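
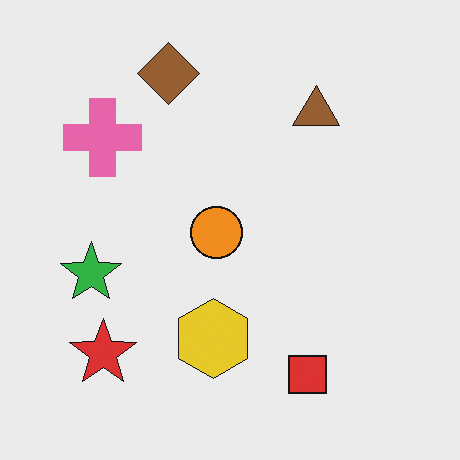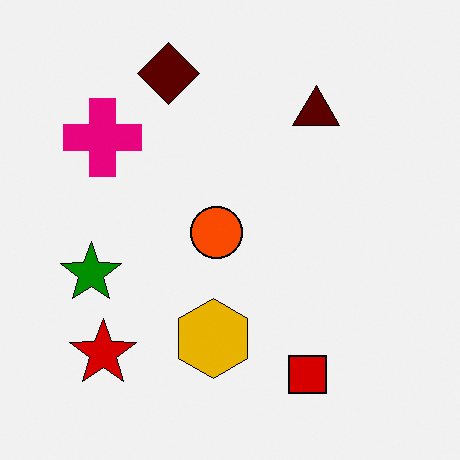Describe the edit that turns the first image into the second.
The image was given much higher contrast.

Tones are pushed away from mid-grey across the whole image — a global contrast change.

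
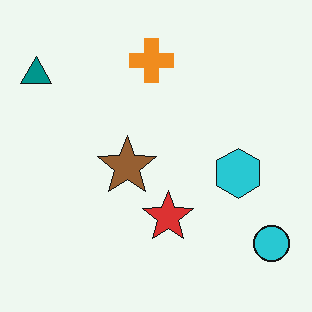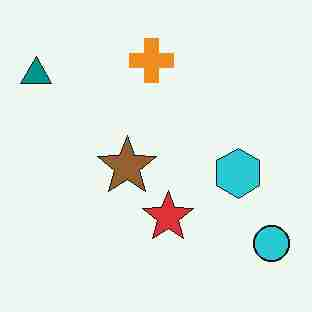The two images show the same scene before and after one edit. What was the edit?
The second image is the first degraded with heavy JPEG compression.

Blocky 8×8 compression artifacts appear around shape edges and the flat background shows ringing — characteristic JPEG degradation.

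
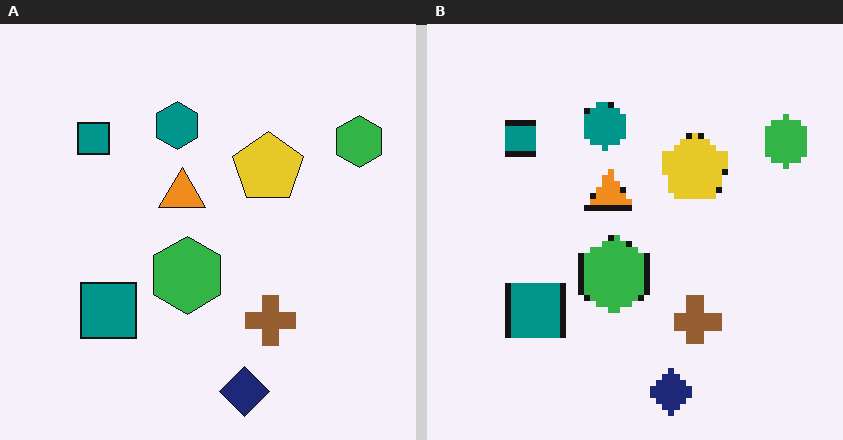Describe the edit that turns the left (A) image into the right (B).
It was pixelated into visible square blocks.

Shapes are reduced to large square blocks; fine edges and outlines are lost — a downscale-then-upscale (mosaic) effect.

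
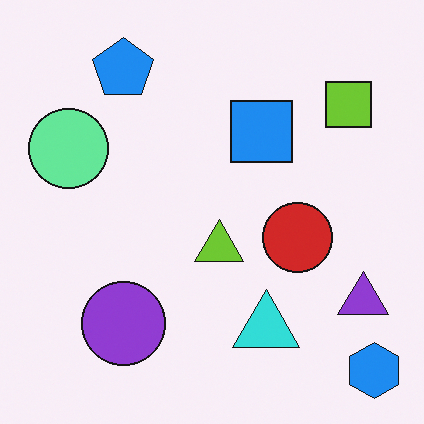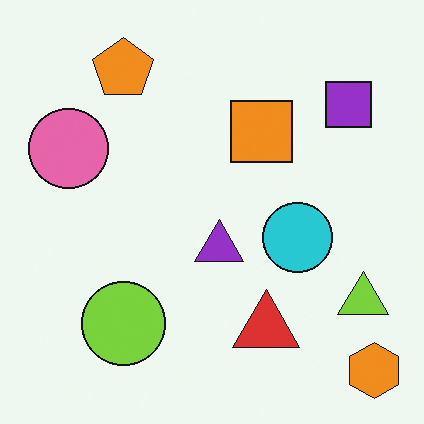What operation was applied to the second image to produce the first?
The image was hue-shifted by a large amount.

Every shape's color has rotated by the same amount around the hue wheel — a uniform hue shift.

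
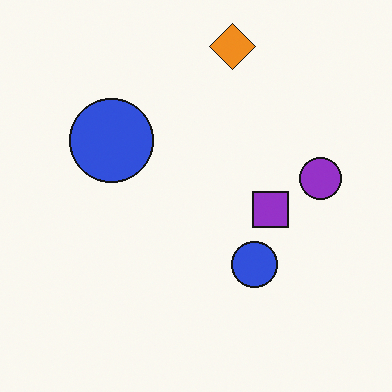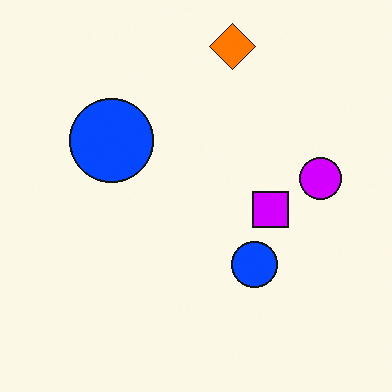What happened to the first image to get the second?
It was made much more vivid (saturation change).

All colors are more vivid — a global saturation change.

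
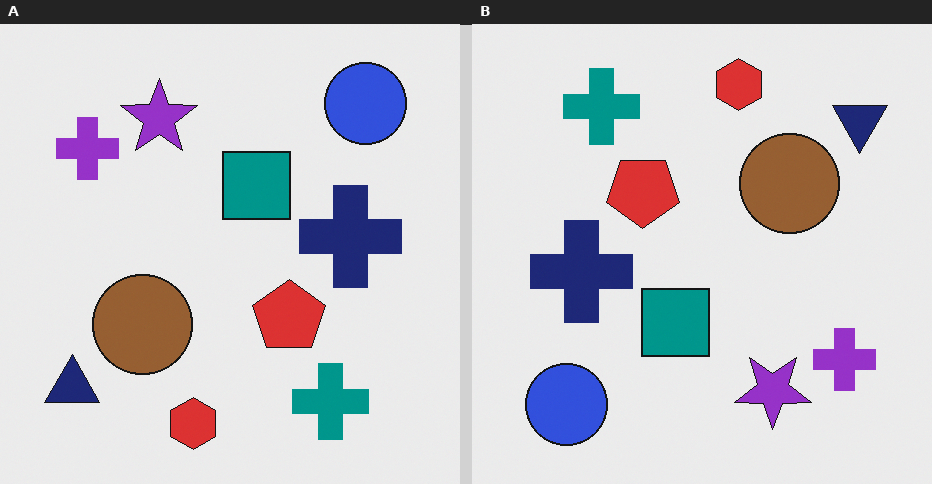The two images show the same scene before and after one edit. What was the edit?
The transformation is: rotated 180°.

The navy triangle sits in the bottom-left of the left (A) image and the top-right of the right (B) — consistent with a whole-image 180° rotation.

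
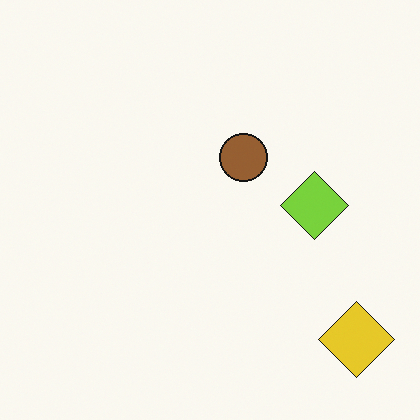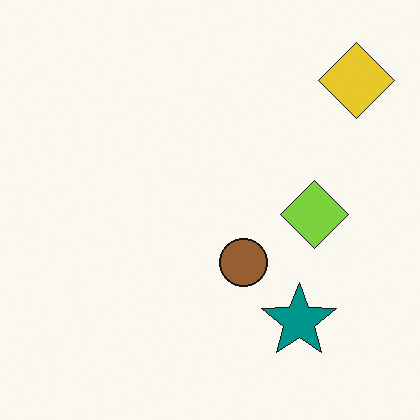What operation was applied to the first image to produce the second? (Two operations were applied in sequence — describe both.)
The transformation is: flipped vertically (top ↔ bottom), then overlaid with an additional teal star.

The yellow diamond is in the bottom-right of the first image and the top-right of the second — shapes on opposite sides of the horizontal midline have swapped in a mirror flip. A teal star appears in the second image that is absent from the first.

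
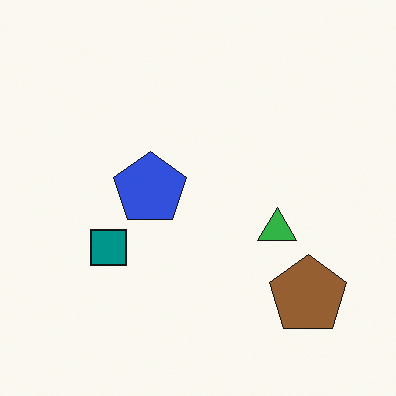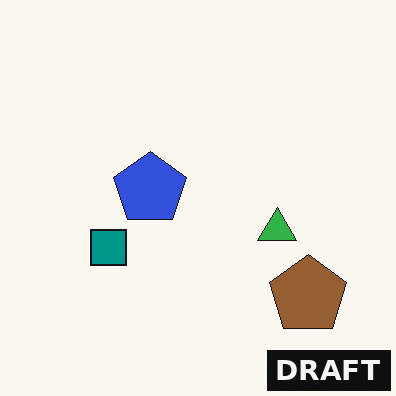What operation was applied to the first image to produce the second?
The second image is the first watermarked with the text "DRAFT" in the lower-right corner.

A dark label reading "DRAFT" appears in the lower-right corner.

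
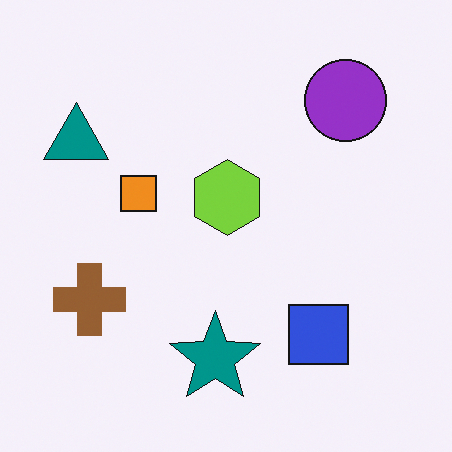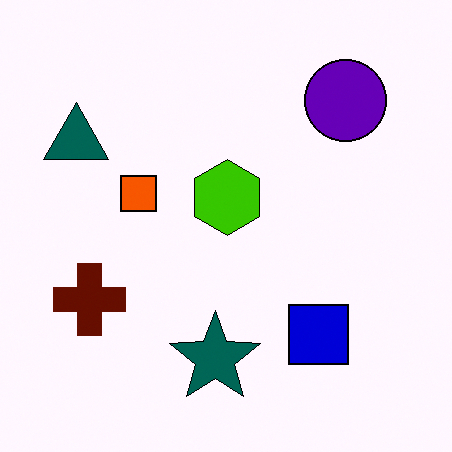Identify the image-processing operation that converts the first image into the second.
The second image is the first boosted in contrast.

Tones are pushed away from mid-grey across the whole image — a global contrast change.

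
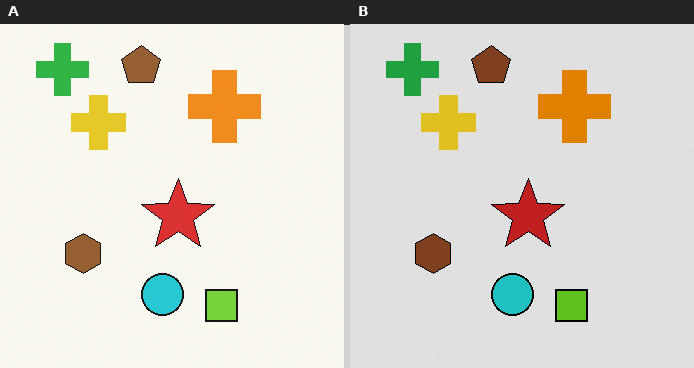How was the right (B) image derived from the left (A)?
The image was moderately posterized.

Each flat color has snapped to a coarser quantized level — most visibly, the near-white background has dropped to a flat grey.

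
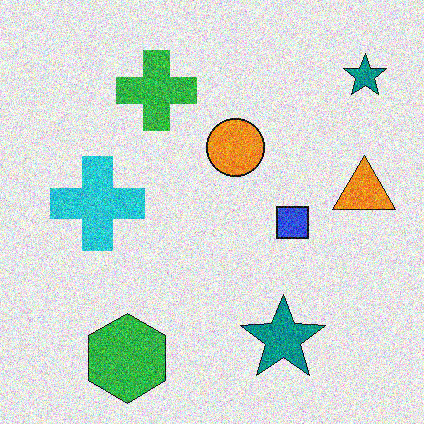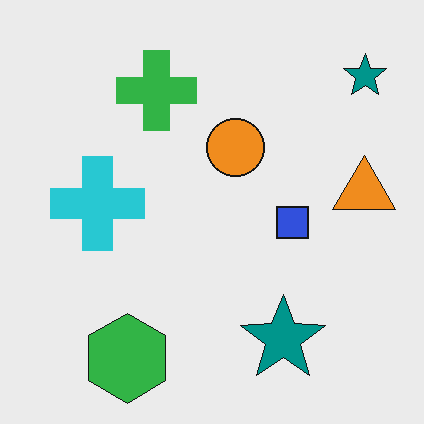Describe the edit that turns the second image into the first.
Degraded with a thick layer of grain.

Random speckle covers the whole image, including the flat background.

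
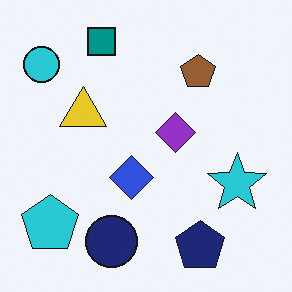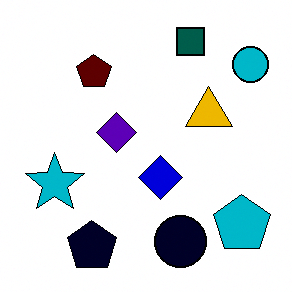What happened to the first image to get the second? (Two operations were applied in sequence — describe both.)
The image was flipped horizontally (left ↔ right), then given much higher contrast.

The cyan circle is in the top-left of the first image and the top-right of the second — shapes on opposite sides of the vertical midline have swapped in a mirror flip. Tones are pushed away from mid-grey across the whole image — a global contrast change.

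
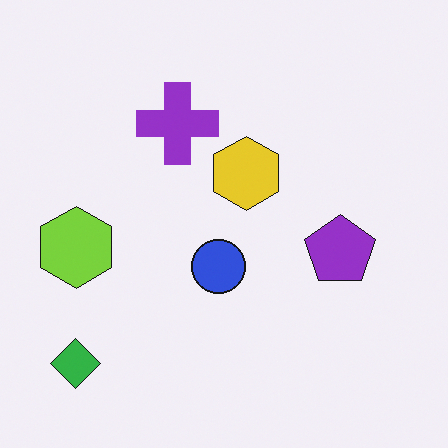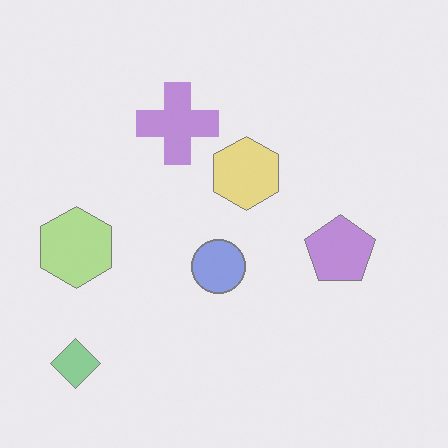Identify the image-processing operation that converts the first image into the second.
It was given much lower contrast.

Tones are pushed toward mid-grey across the whole image — a global contrast change.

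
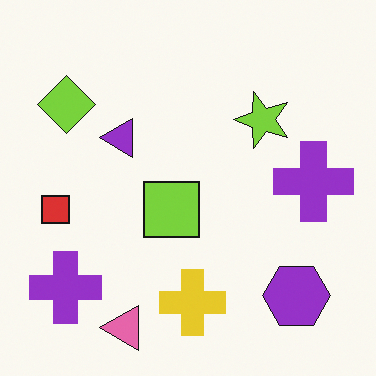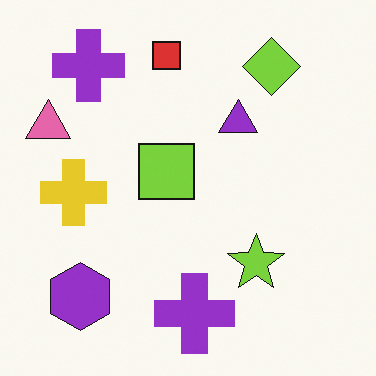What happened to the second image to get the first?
It was rotated 90° counter-clockwise.

The pink triangle sits in the top-left of the second image and the bottom-left of the first — consistent with a whole-image 90° counter-clockwise rotation.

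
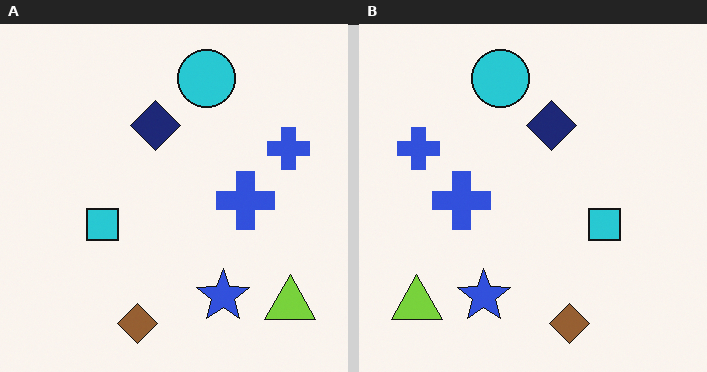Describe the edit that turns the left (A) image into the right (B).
It was flipped horizontally (left ↔ right).

The lime triangle is in the bottom-right of the left (A) image and the bottom-left of the right (B) — shapes on opposite sides of the vertical midline have swapped in a mirror flip.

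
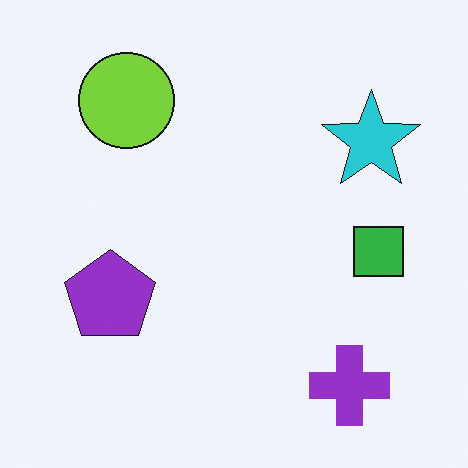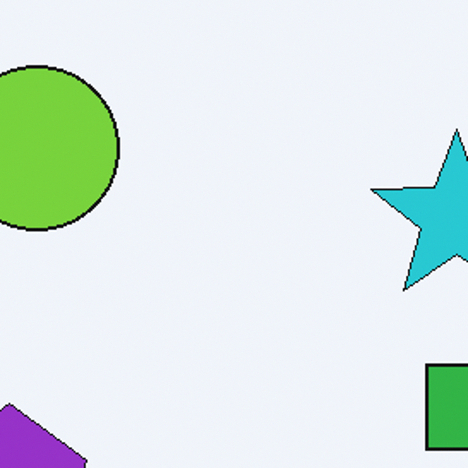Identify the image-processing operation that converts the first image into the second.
Cropped to a noticeably smaller region and rescaled.

The visible shapes are larger and the field of view is narrower; shapes near the original edges may be partly or wholly outside the frame — a crop-and-rescale.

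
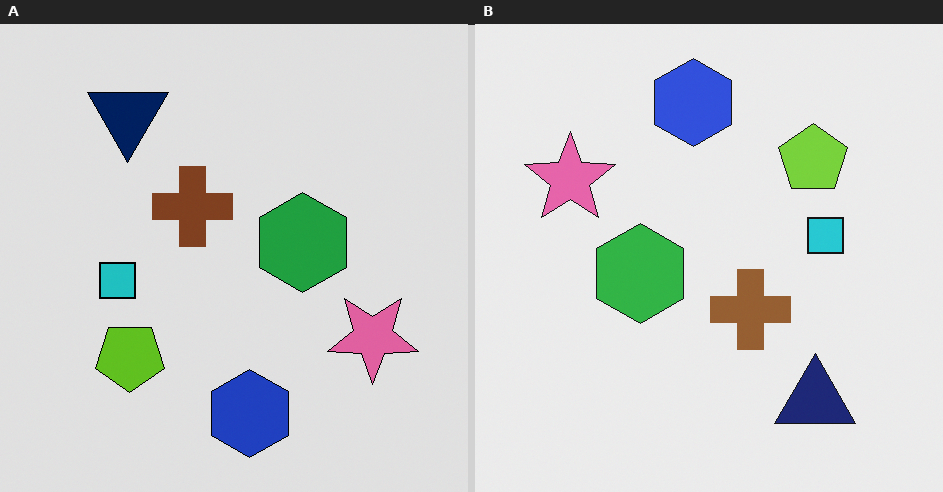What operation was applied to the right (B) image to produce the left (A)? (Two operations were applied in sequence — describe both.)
The image was rotated 180°, then posterized to a reduced palette.

The navy triangle sits in the bottom-right of the right (B) image and the top-left of the left (A) — consistent with a whole-image 180° rotation. Each flat color has snapped to a coarser quantized level — most visibly, the near-white background has dropped to a flat grey.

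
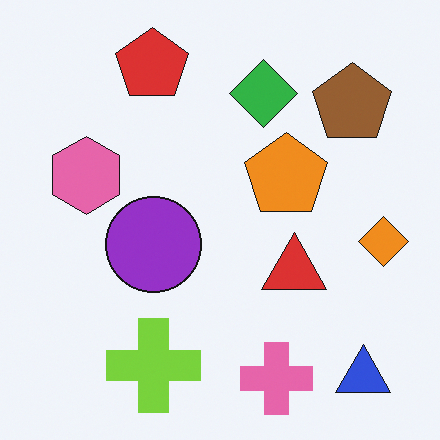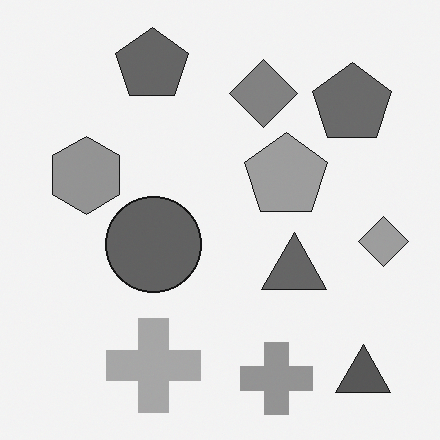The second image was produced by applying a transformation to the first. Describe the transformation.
This is the original image converted to grayscale.

All color is removed — every shape is now a shade of grey.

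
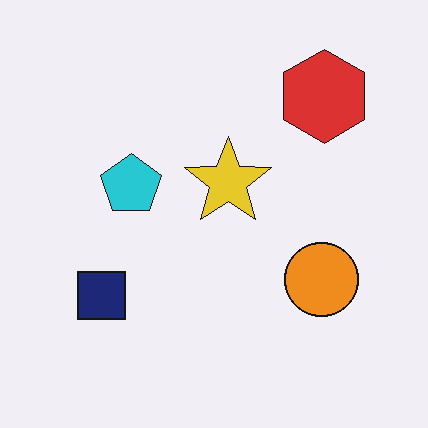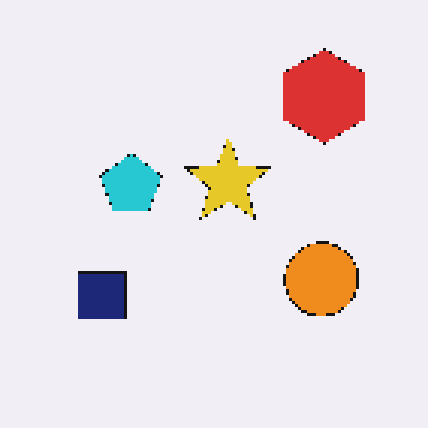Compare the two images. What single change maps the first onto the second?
It was lightly pixelated (a mild mosaic effect).

Shapes are reduced to large square blocks; fine edges and outlines are lost — a downscale-then-upscale (mosaic) effect.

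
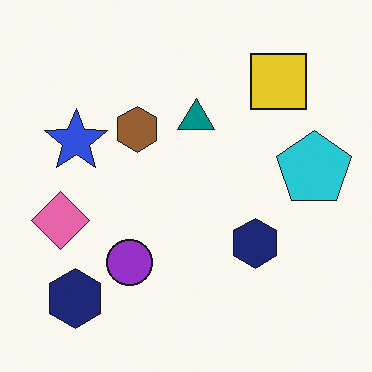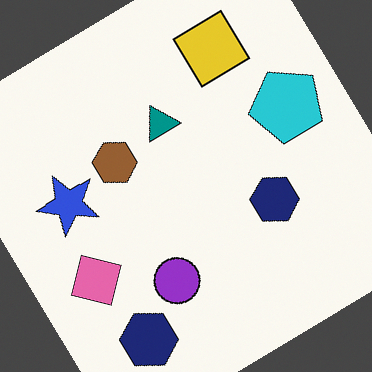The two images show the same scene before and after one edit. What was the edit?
Rotated counter-clockwise by a large amount — several tens of degrees.

Every shape is tilted by the same angle and the image corners show triangular fill wedges — a whole-image rotation by a non-right angle.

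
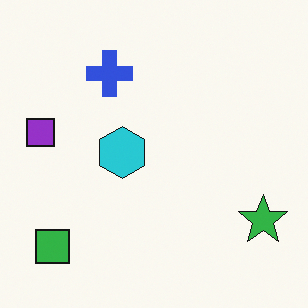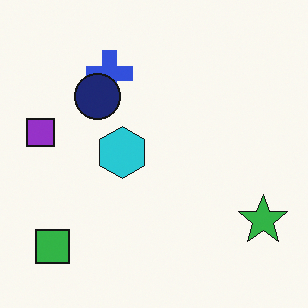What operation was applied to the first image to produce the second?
Overlaid with an additional navy circle.

A navy circle appears in the second image that is absent from the first.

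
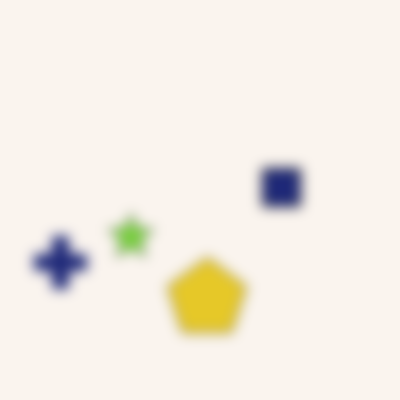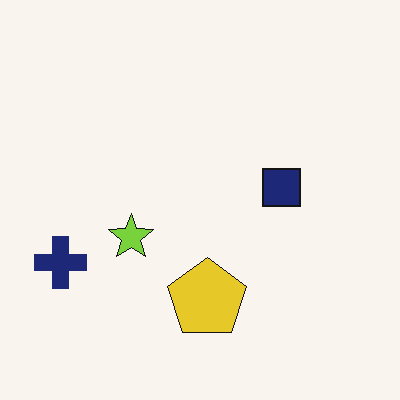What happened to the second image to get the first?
It was strongly gaussian-blurred.

Shape edges and outlines are uniformly softened across the whole image.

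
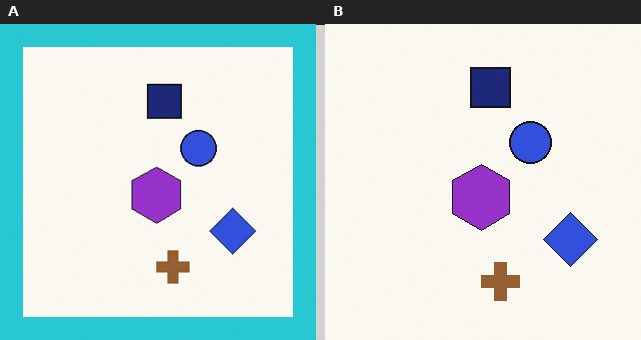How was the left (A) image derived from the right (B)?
The left (A) image is the right (B) framed with a cyan border.

A solid cyan frame runs around the edge of the left (A) image, with the content slightly shrunk inside it.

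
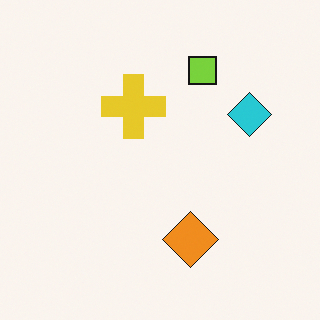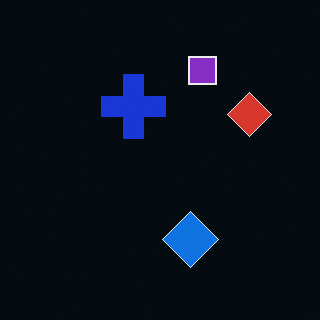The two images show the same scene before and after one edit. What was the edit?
The second image is the first color-inverted (negative).

The light background has become dark and every shape's color is its complement — a photographic negative.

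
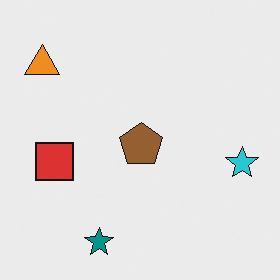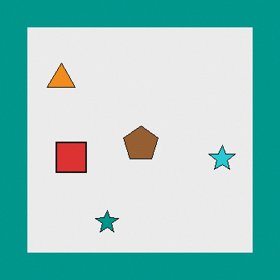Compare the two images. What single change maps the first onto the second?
The image was framed with a teal border.

A solid teal frame runs around the edge of the second image, with the content slightly shrunk inside it.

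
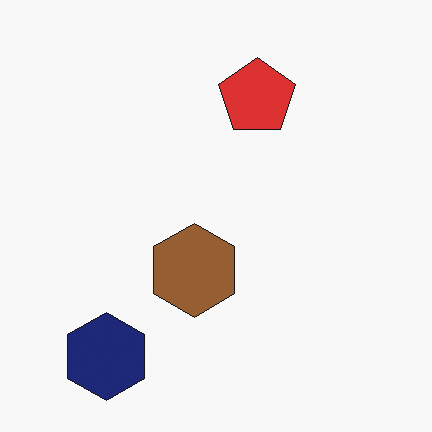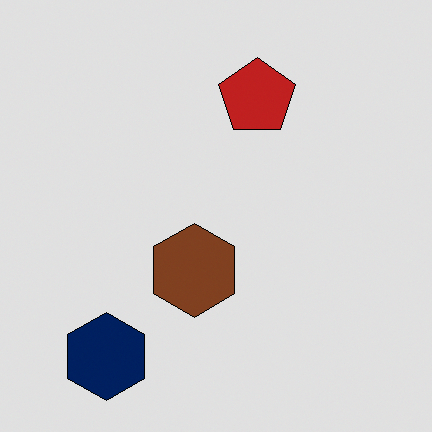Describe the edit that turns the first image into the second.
The image was moderately posterized.

Each flat color has snapped to a coarser quantized level — most visibly, the near-white background has dropped to a flat grey.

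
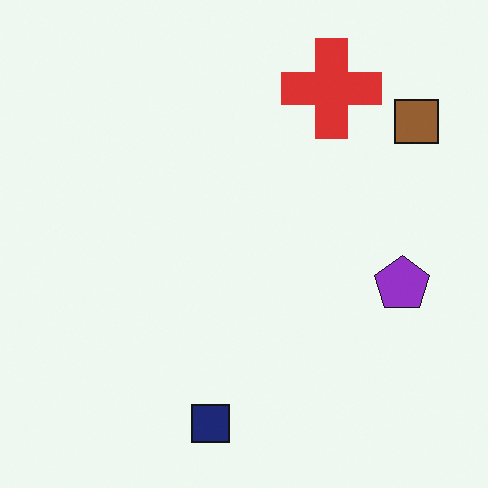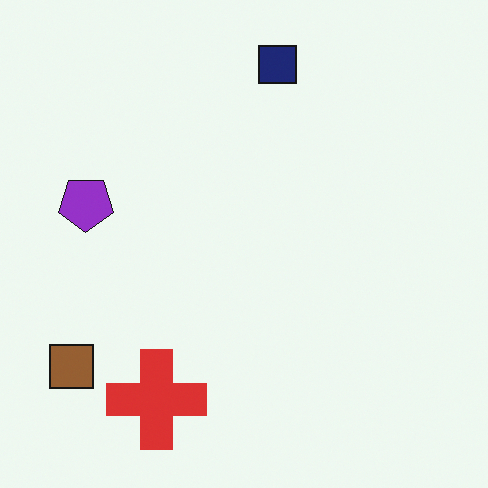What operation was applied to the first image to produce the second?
It was rotated 180°.

The brown square sits in the top-right of the first image and the bottom-left of the second — consistent with a whole-image 180° rotation.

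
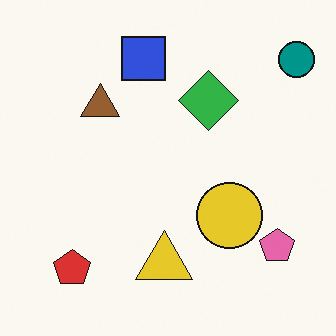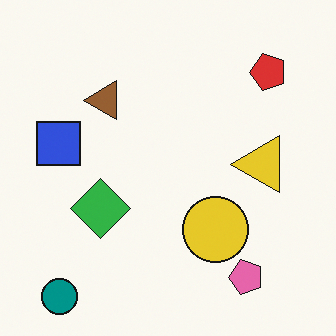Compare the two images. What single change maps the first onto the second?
It was transposed (reflected across the top-left ↔ bottom-right diagonal).

Shapes have swapped their row and column positions — what was in the top-right is now in the bottom-left — a diagonal reflection.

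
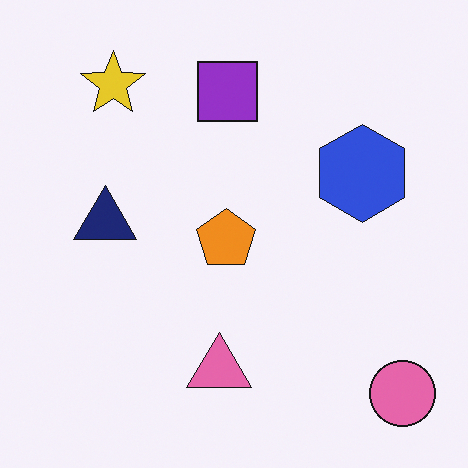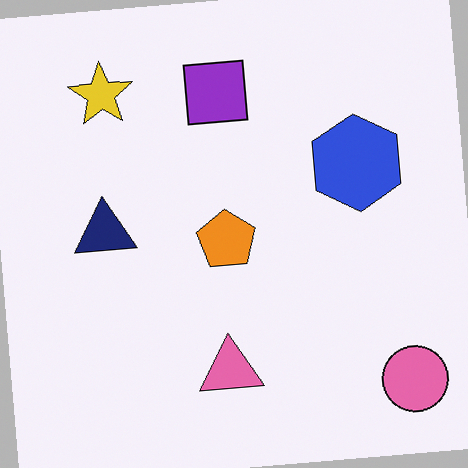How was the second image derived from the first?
Rotated counter-clockwise by a small amount.

Every shape is tilted by the same angle and the image corners show triangular fill wedges — a whole-image rotation by a non-right angle.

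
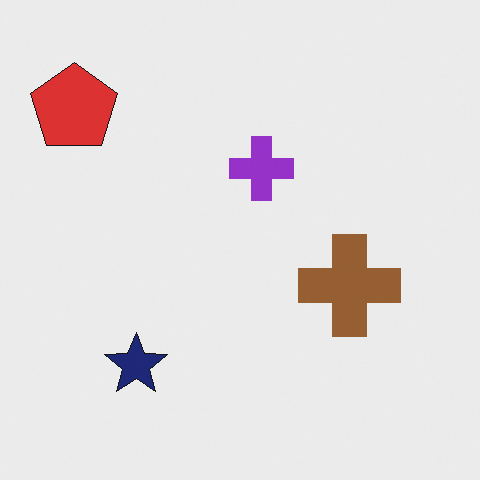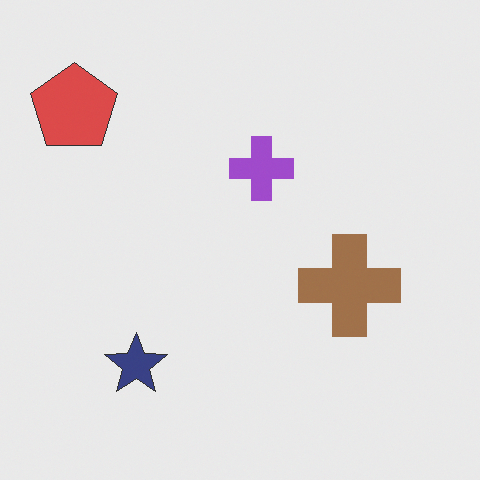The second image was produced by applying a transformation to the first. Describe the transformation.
The image was given slightly reduced contrast.

Tones are pushed toward mid-grey across the whole image — a global contrast change.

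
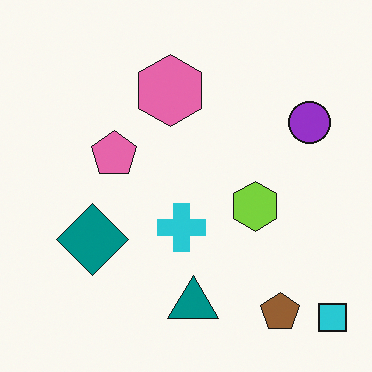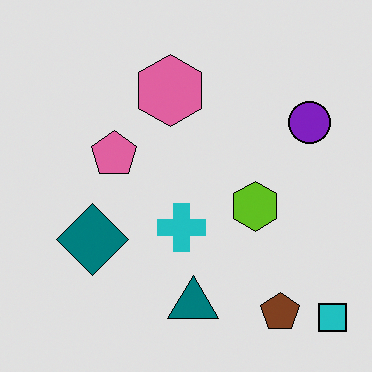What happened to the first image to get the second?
The second image is the first posterized to a reduced palette.

Each flat color has snapped to a coarser quantized level — most visibly, the near-white background has dropped to a flat grey.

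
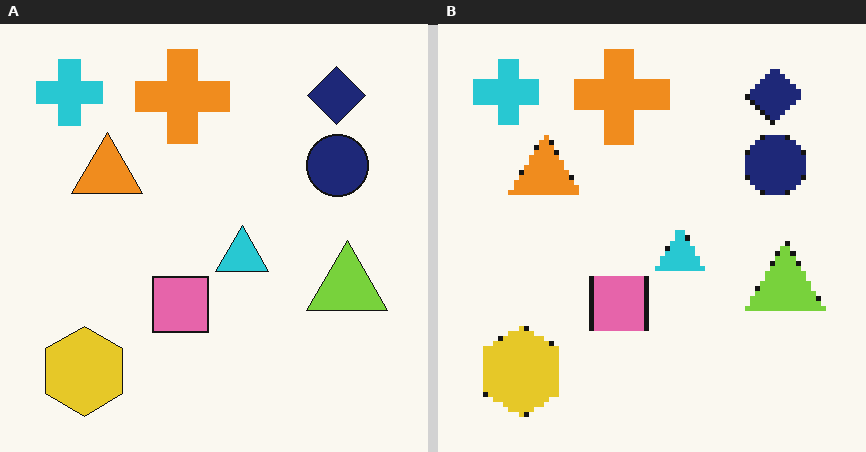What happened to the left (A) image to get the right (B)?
Lightly pixelated (a mild mosaic effect).

Shapes are reduced to large square blocks; fine edges and outlines are lost — a downscale-then-upscale (mosaic) effect.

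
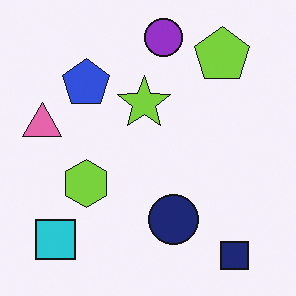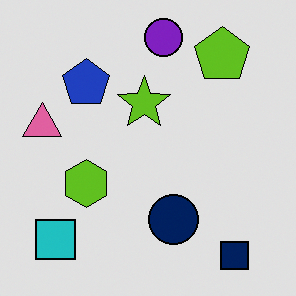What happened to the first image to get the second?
The transformation is: moderately posterized.

Each flat color has snapped to a coarser quantized level — most visibly, the near-white background has dropped to a flat grey.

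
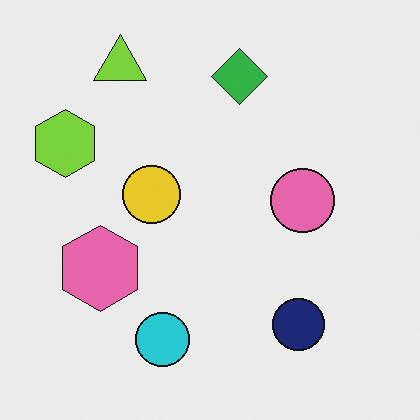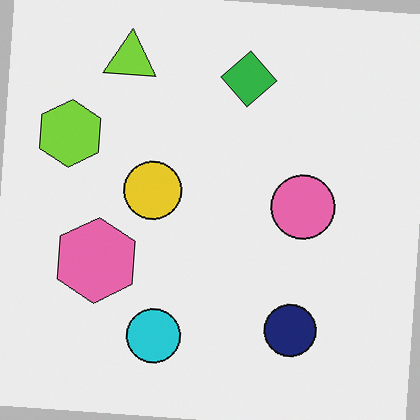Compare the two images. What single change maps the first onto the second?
The image was rotated clockwise by a slight angle.

Every shape is tilted by the same angle and the image corners show triangular fill wedges — a whole-image rotation by a non-right angle.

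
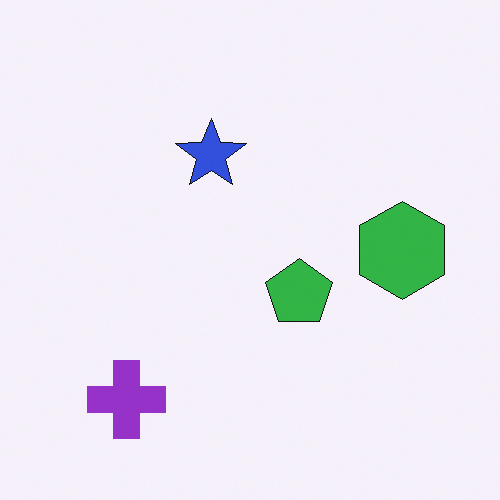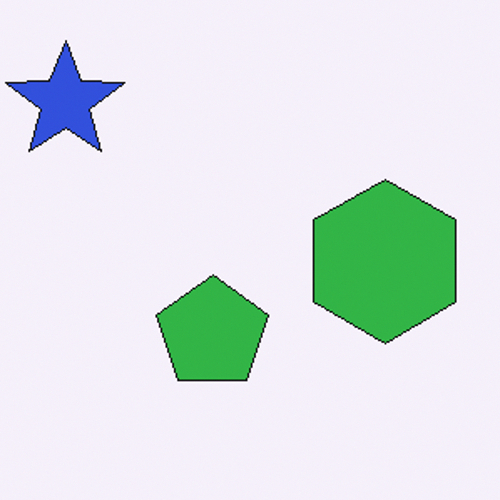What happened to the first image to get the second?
This is the original image cropped to a noticeably smaller region and rescaled.

The visible shapes are larger and the field of view is narrower; shapes near the original edges may be partly or wholly outside the frame — a crop-and-rescale.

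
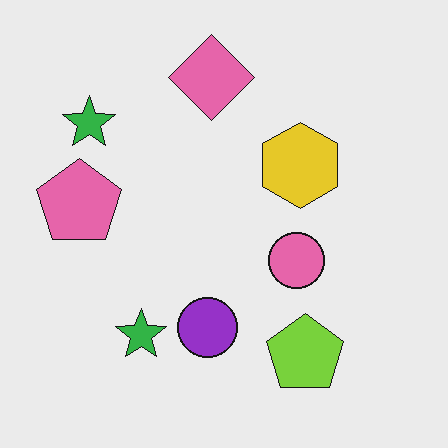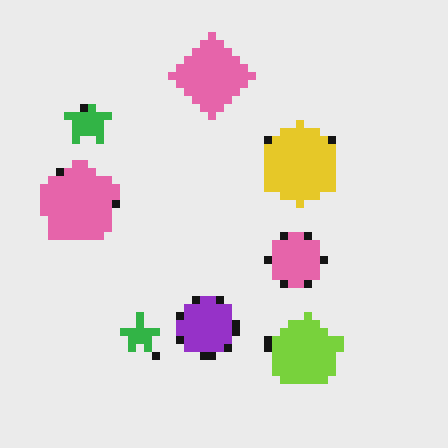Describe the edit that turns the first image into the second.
This is the original image pixelated into visible square blocks.

Shapes are reduced to large square blocks; fine edges and outlines are lost — a downscale-then-upscale (mosaic) effect.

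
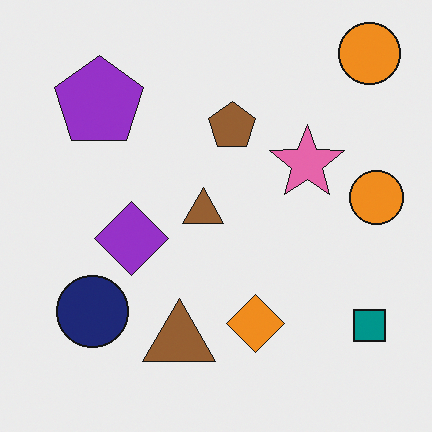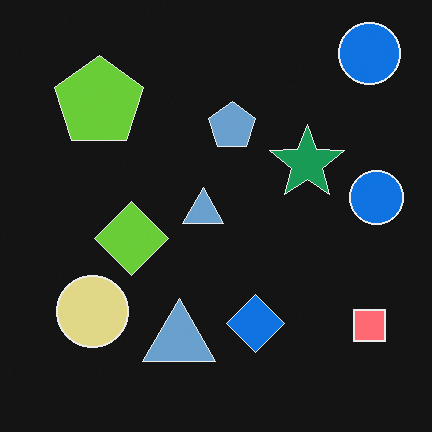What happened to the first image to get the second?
The transformation is: color-inverted (negative).

The light background has become dark and every shape's color is its complement — a photographic negative.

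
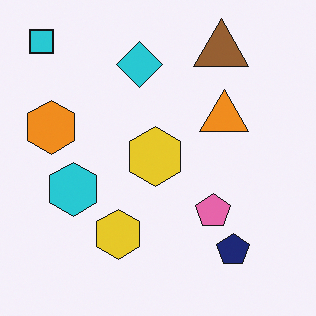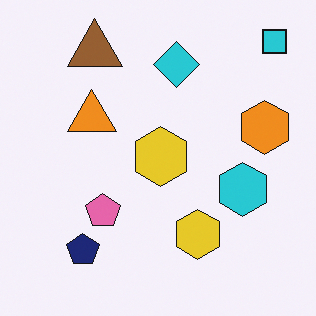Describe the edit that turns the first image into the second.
The image was flipped horizontally (left ↔ right).

The cyan square is in the top-left of the first image and the top-right of the second — shapes on opposite sides of the vertical midline have swapped in a mirror flip.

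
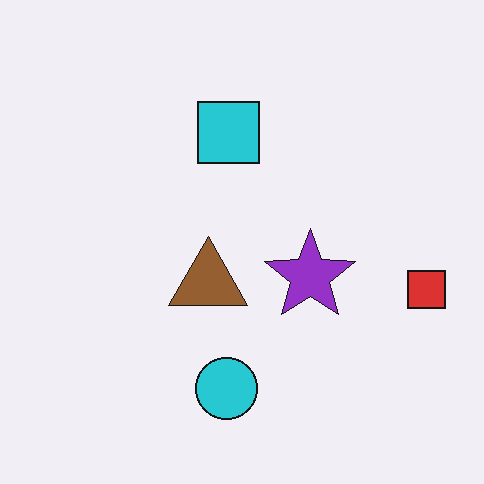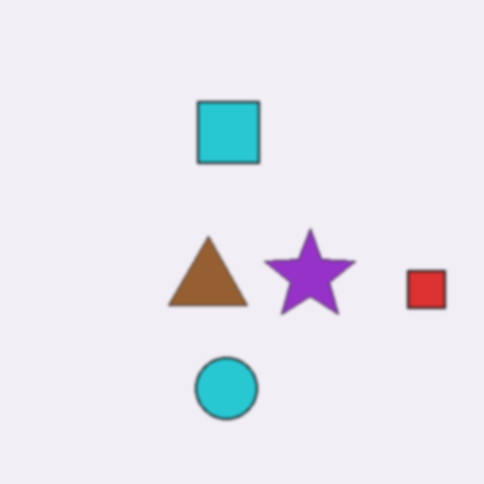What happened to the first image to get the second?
Slightly softened.

Shape edges and outlines are uniformly softened across the whole image.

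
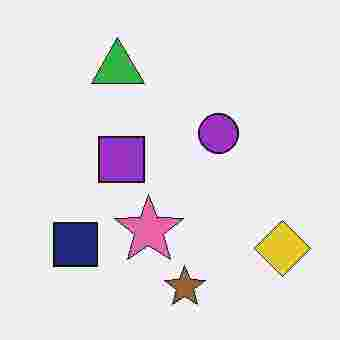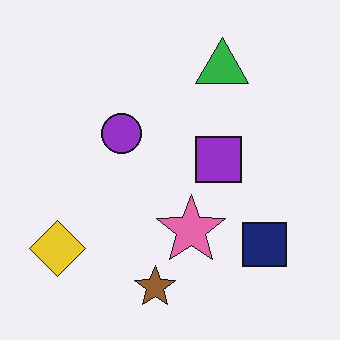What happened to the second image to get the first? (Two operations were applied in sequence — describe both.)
It was flipped horizontally (left ↔ right), then degraded with heavy JPEG compression.

The yellow diamond is in the bottom-left of the second image and the bottom-right of the first — shapes on opposite sides of the vertical midline have swapped in a mirror flip. Blocky 8×8 compression artifacts appear around shape edges and the flat background shows ringing — characteristic JPEG degradation.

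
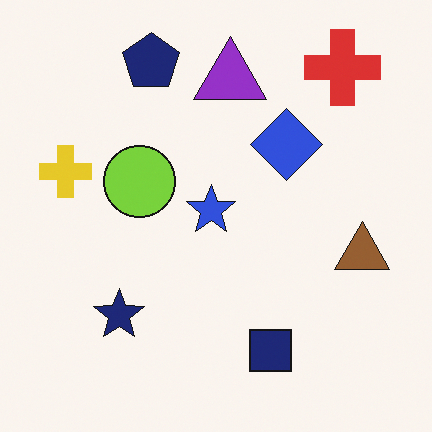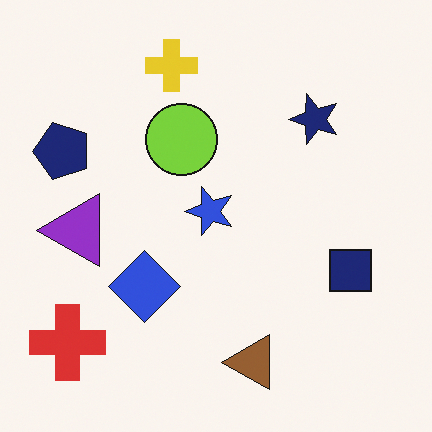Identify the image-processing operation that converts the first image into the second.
The transformation is: transposed (reflected across the top-left ↔ bottom-right diagonal).

Shapes have swapped their row and column positions — what was in the top-right is now in the bottom-left — a diagonal reflection.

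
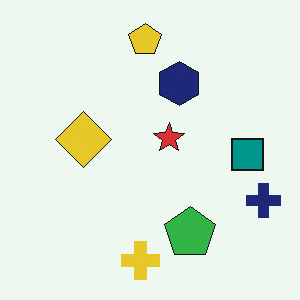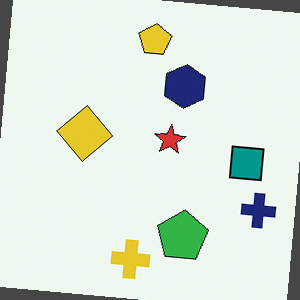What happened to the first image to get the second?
The image was rotated clockwise by a small amount.

Every shape is tilted by the same angle and the image corners show triangular fill wedges — a whole-image rotation by a non-right angle.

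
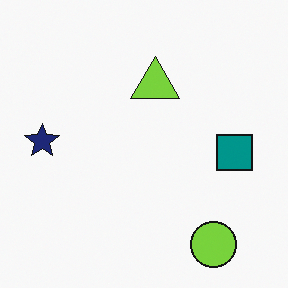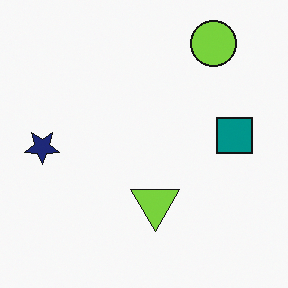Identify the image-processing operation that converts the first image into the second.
Flipped vertically (top ↔ bottom).

The lime circle is in the bottom-right of the first image and the top-right of the second — shapes on opposite sides of the horizontal midline have swapped in a mirror flip.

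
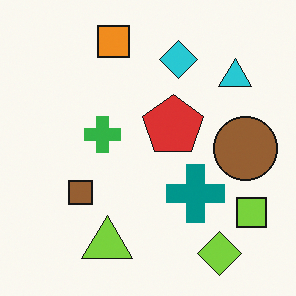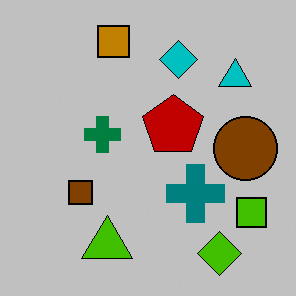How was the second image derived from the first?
The second image is the first heavily posterized to just a handful of flat colors.

Each flat color has snapped to a coarser quantized level — most visibly, the near-white background has dropped to a flat grey.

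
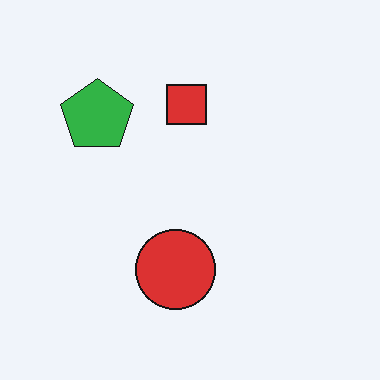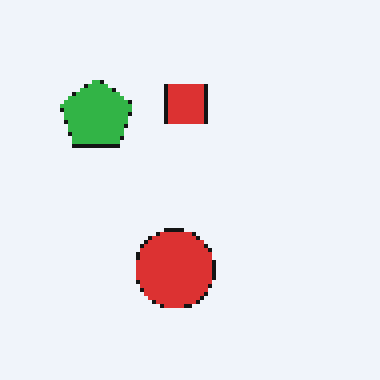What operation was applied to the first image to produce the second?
This is the original image lightly pixelated (a mild mosaic effect).

Shapes are reduced to large square blocks; fine edges and outlines are lost — a downscale-then-upscale (mosaic) effect.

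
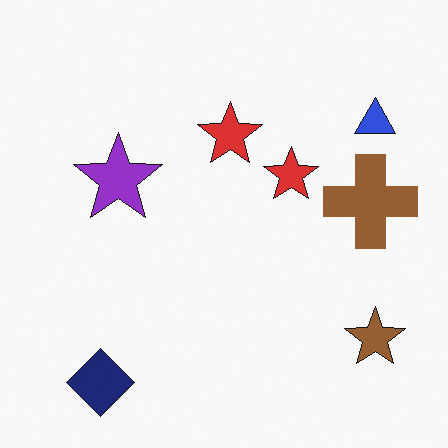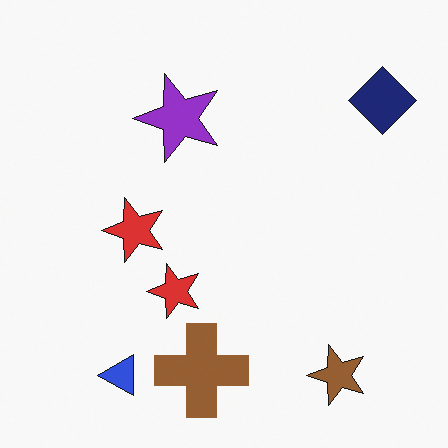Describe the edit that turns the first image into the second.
This is the original image transposed (reflected across the top-left ↔ bottom-right diagonal).

Shapes have swapped their row and column positions — what was in the top-right is now in the bottom-left — a diagonal reflection.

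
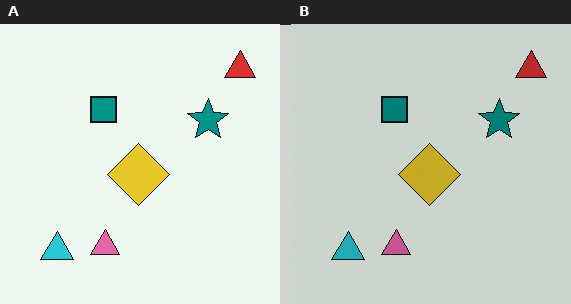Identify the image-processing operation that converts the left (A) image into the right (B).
The image was darkened a little.

Every pixel — background and shapes alike — is uniformly darkened.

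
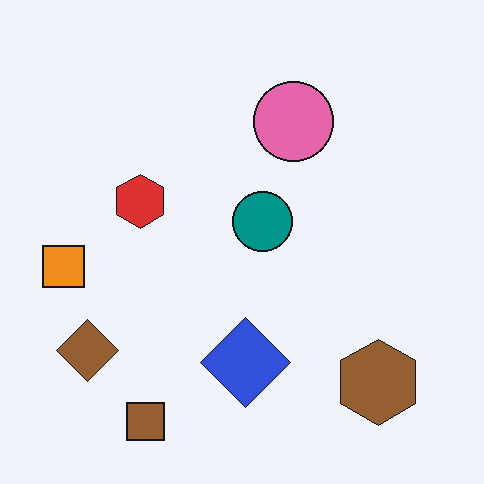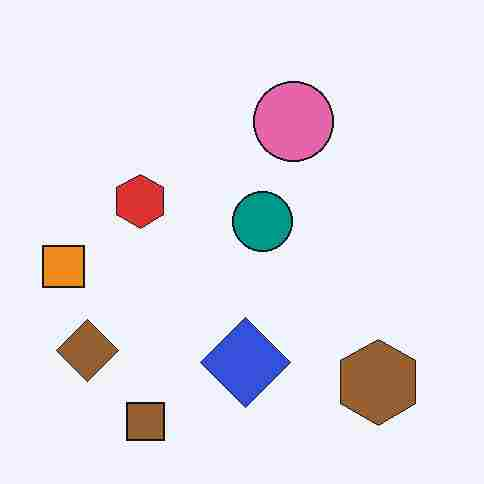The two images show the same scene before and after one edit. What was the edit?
The second image is the first heavily JPEG-compressed with obvious blocking artifacts.

Blocky 8×8 compression artifacts appear around shape edges and the flat background shows ringing — characteristic JPEG degradation.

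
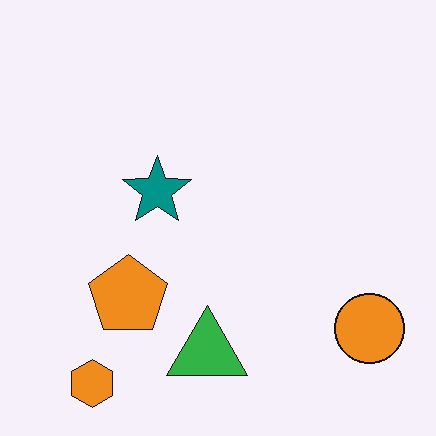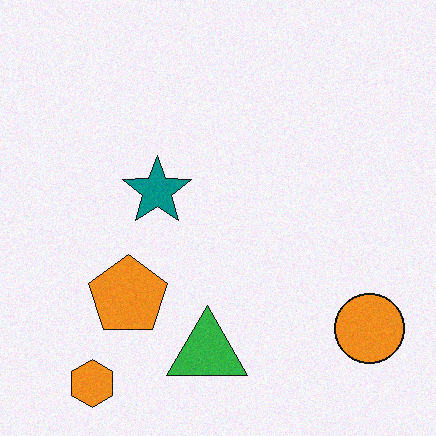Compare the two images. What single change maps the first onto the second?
Degraded with light additive noise.

Random speckle covers the whole image, including the flat background.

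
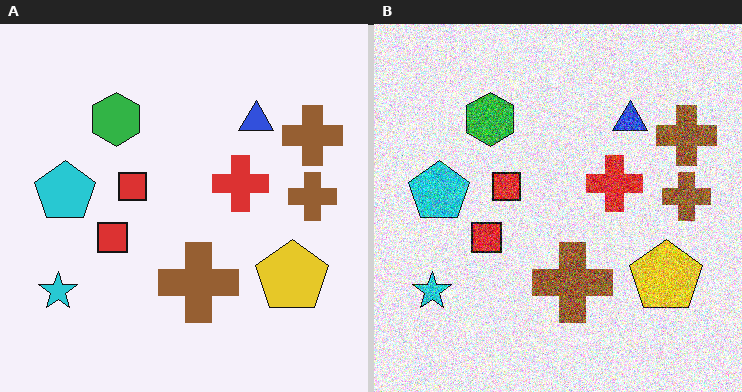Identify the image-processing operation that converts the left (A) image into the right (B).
The right (B) image is the left (A) degraded with heavy additive noise.

Random speckle covers the whole image, including the flat background.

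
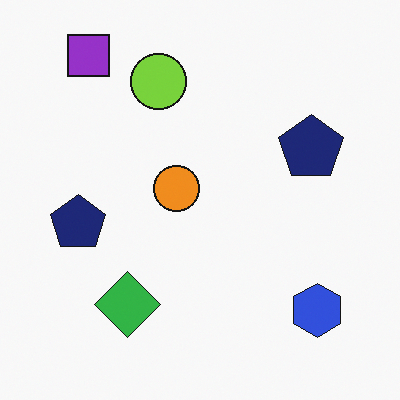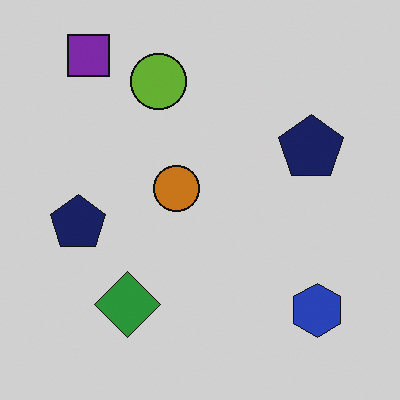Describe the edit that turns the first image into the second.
The transformation is: slightly darkened.

Every pixel — background and shapes alike — is uniformly darkened.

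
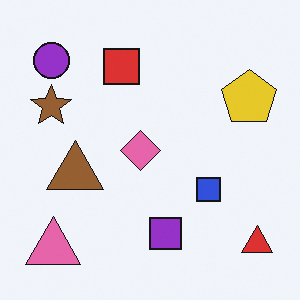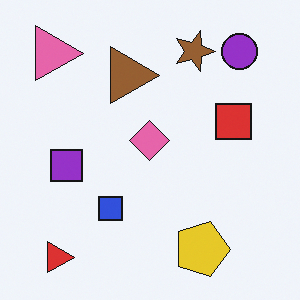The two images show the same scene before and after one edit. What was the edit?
This is the original image rotated 90° clockwise.

The red triangle sits in the bottom-right of the first image and the bottom-left of the second — consistent with a whole-image 90° clockwise rotation.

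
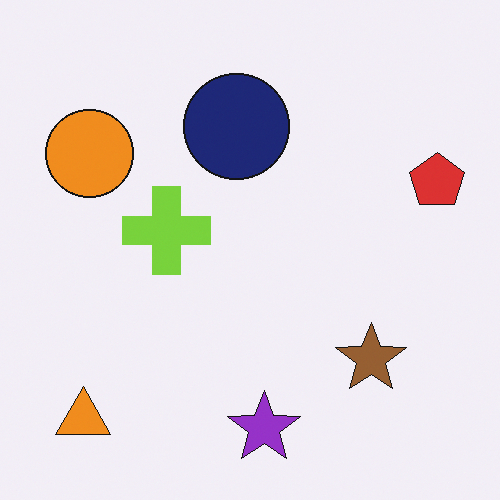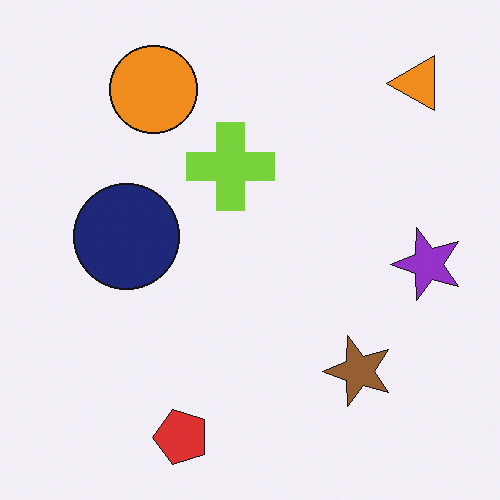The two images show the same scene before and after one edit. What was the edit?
This is the original image transposed (reflected across the top-left ↔ bottom-right diagonal).

Shapes have swapped their row and column positions — what was in the top-right is now in the bottom-left — a diagonal reflection.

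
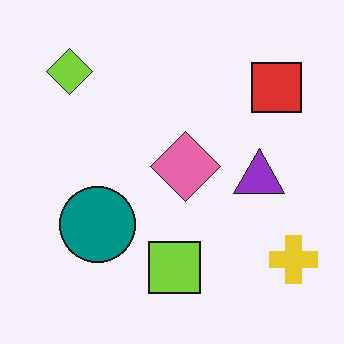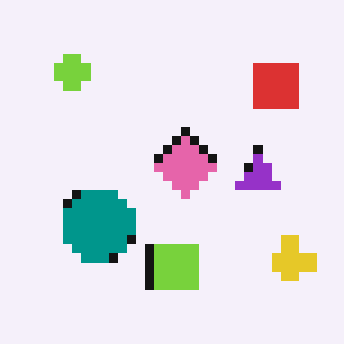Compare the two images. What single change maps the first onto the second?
The transformation is: heavily pixelated into large blocks.

Shapes are reduced to large square blocks; fine edges and outlines are lost — a downscale-then-upscale (mosaic) effect.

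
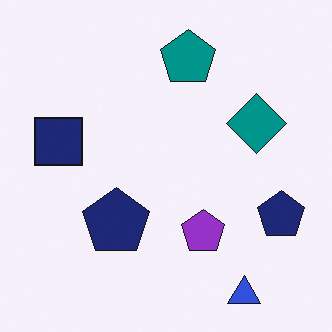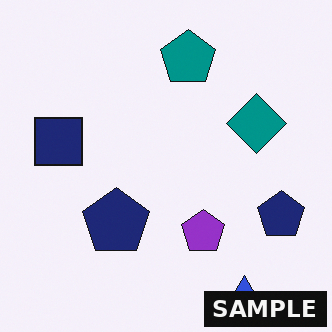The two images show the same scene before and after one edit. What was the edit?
The second image is the first watermarked with the text "SAMPLE" in the lower-right corner.

A dark label reading "SAMPLE" appears in the lower-right corner.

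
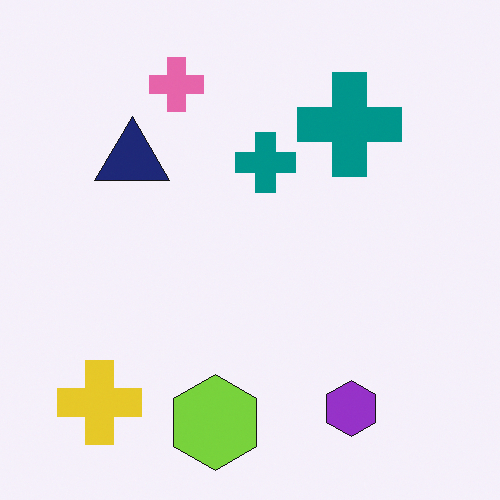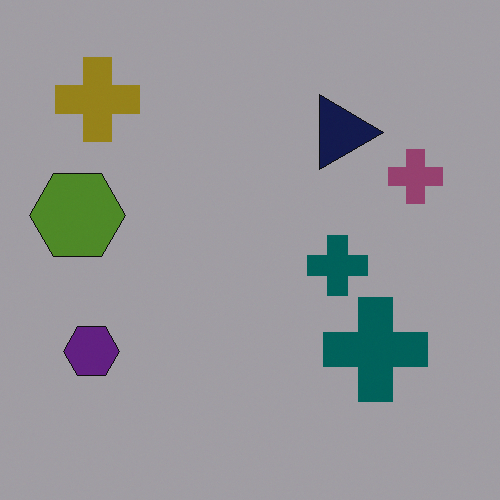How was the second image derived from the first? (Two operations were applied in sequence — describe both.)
The image was rotated 90° clockwise, then darkened a lot.

The yellow cross sits in the bottom-left of the first image and the top-left of the second — consistent with a whole-image 90° clockwise rotation. Every pixel — background and shapes alike — is uniformly darkened.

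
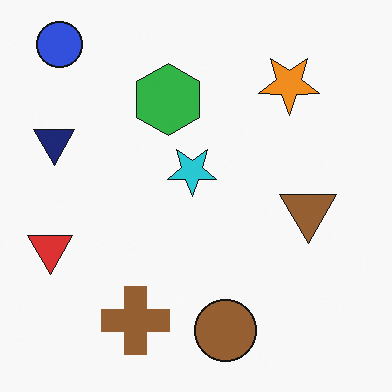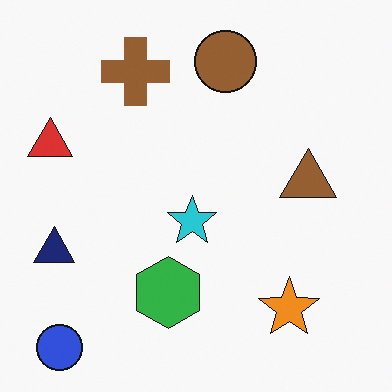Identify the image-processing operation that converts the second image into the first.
The image was flipped vertically (top ↔ bottom).

The blue circle is in the bottom-left of the second image and the top-left of the first — shapes on opposite sides of the horizontal midline have swapped in a mirror flip.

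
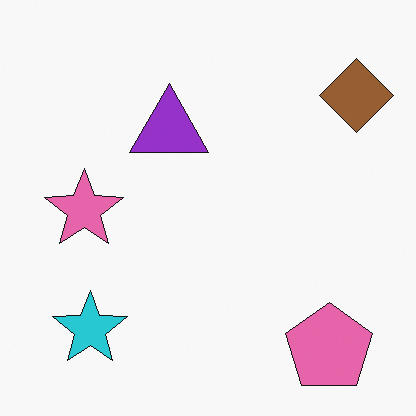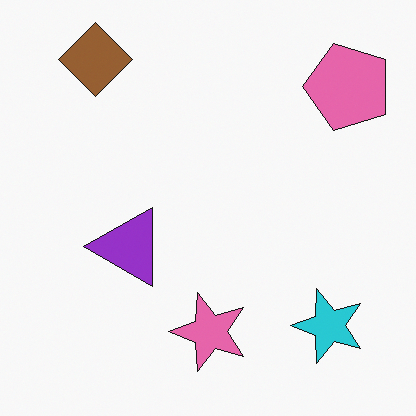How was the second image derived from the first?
The image was rotated 90° counter-clockwise.

The brown diamond sits in the top-right of the first image and the top-left of the second — consistent with a whole-image 90° counter-clockwise rotation.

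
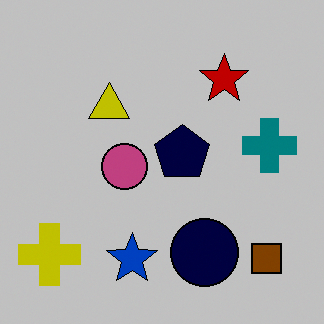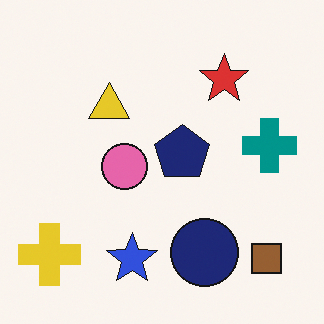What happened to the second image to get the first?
Heavily posterized to just a handful of flat colors.

Each flat color has snapped to a coarser quantized level — most visibly, the near-white background has dropped to a flat grey.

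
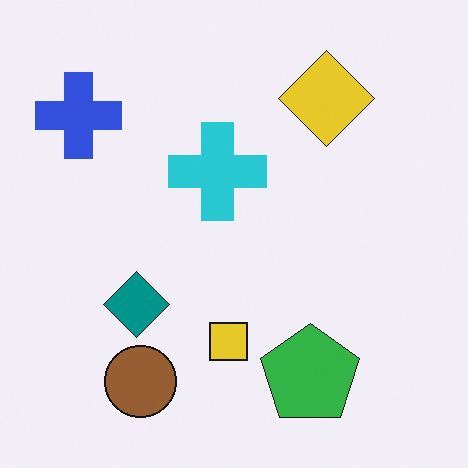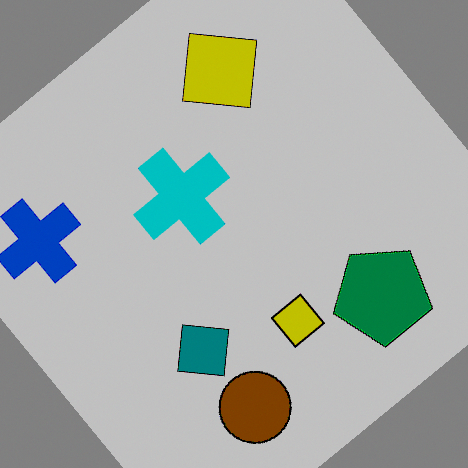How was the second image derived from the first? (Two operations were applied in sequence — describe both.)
The image was rotated counter-clockwise by a large amount — several tens of degrees, then heavily posterized to just a handful of flat colors.

Every shape is tilted by the same angle and the image corners show triangular fill wedges — a whole-image rotation by a non-right angle. Each flat color has snapped to a coarser quantized level — most visibly, the near-white background has dropped to a flat grey.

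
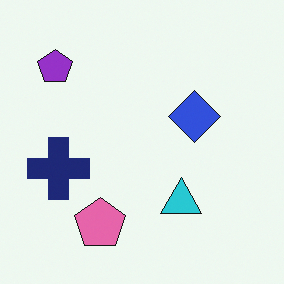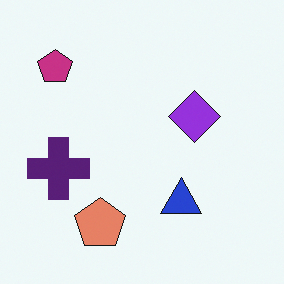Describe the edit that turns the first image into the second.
Hue-shifted by a small amount.

Every shape's color has rotated by the same amount around the hue wheel — a uniform hue shift.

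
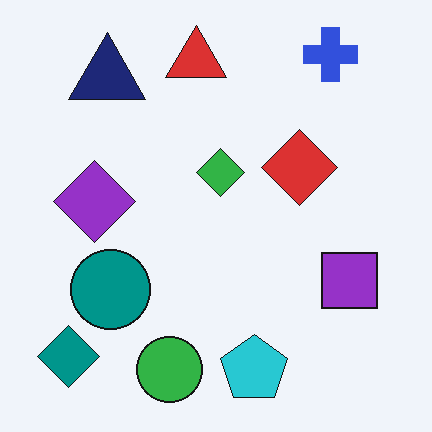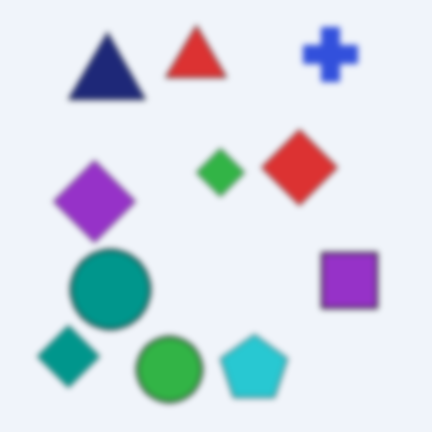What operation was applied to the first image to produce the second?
It was noticeably gaussian-blurred.

Shape edges and outlines are uniformly softened across the whole image.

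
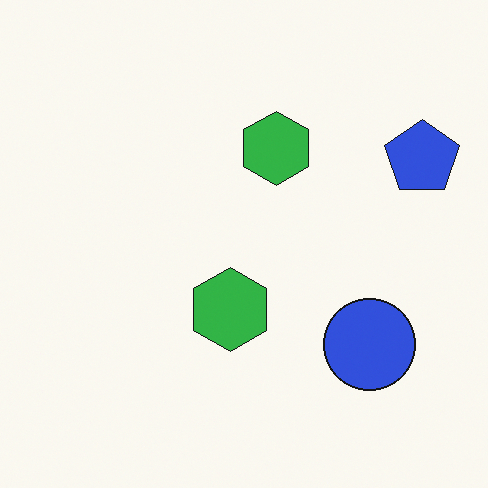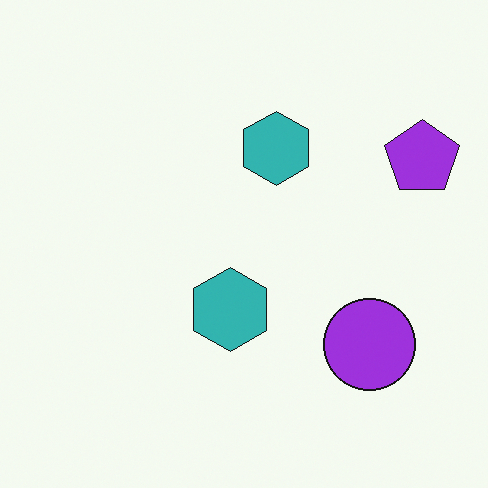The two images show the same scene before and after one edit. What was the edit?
It was hue-shifted by a small amount.

Every shape's color has rotated by the same amount around the hue wheel — a uniform hue shift.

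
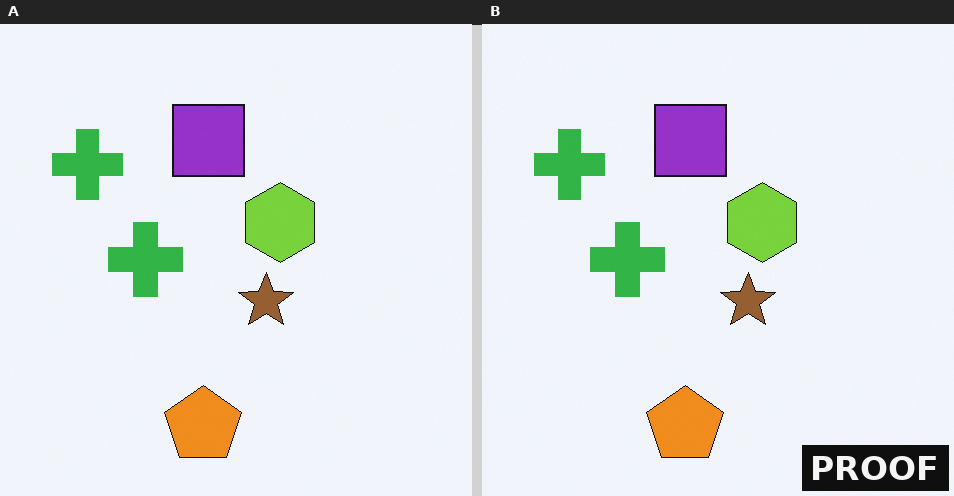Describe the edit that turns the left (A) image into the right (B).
The transformation is: watermarked with the text "PROOF" in the lower-right corner.

A dark label reading "PROOF" appears in the lower-right corner.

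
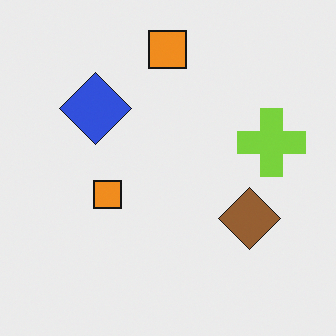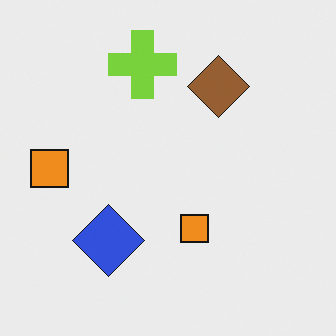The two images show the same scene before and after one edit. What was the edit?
The transformation is: rotated 90° counter-clockwise.

The lime cross sits in the right of the first image and the top of the second — consistent with a whole-image 90° counter-clockwise rotation.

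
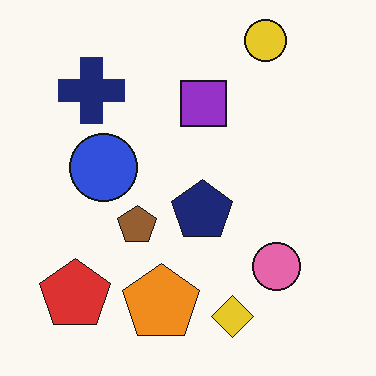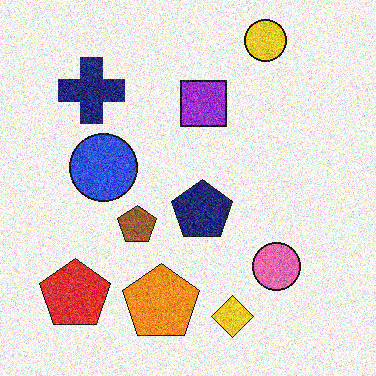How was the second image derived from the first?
Degraded with strong gaussian noise.

Random speckle covers the whole image, including the flat background.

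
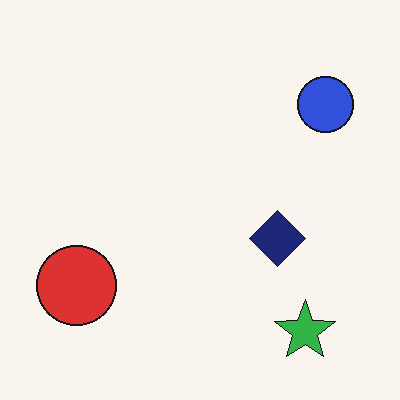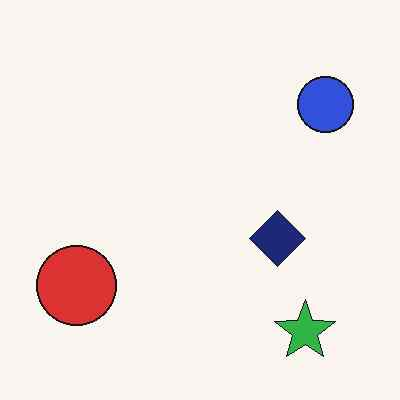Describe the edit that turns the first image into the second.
The image was given moderate JPEG compression.

Blocky 8×8 compression artifacts appear around shape edges and the flat background shows ringing — characteristic JPEG degradation.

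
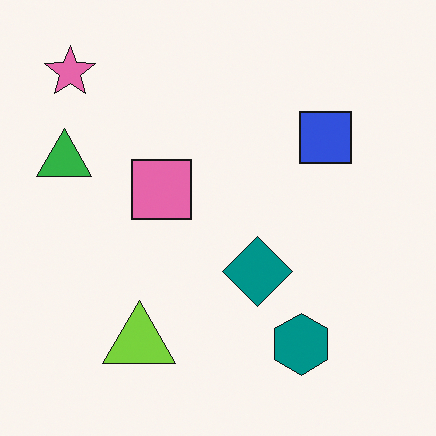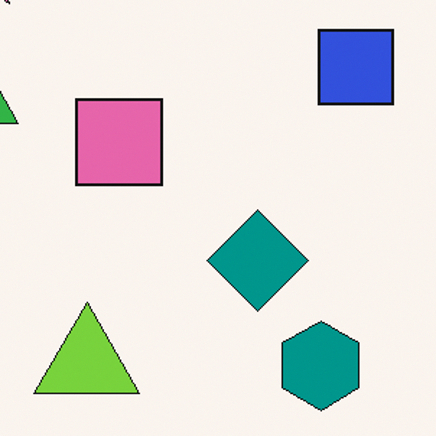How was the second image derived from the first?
This is the original image cropped slightly and scaled back up.

The visible shapes are larger and the field of view is narrower; shapes near the original edges may be partly or wholly outside the frame — a crop-and-rescale.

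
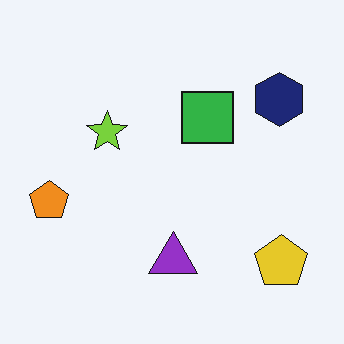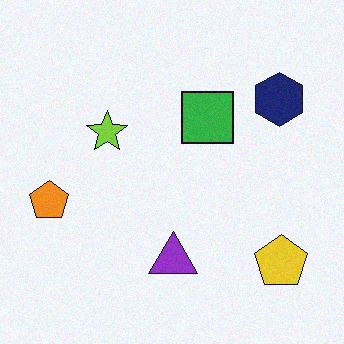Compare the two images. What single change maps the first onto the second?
Degraded with light additive noise.

Random speckle covers the whole image, including the flat background.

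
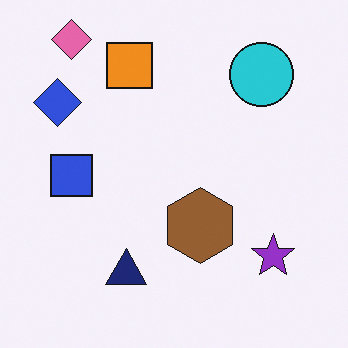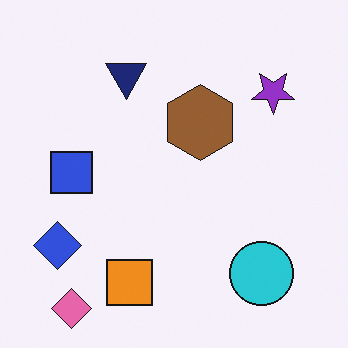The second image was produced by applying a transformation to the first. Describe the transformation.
The image was flipped vertically (top ↔ bottom).

The pink diamond is in the top-left of the first image and the bottom-left of the second — shapes on opposite sides of the horizontal midline have swapped in a mirror flip.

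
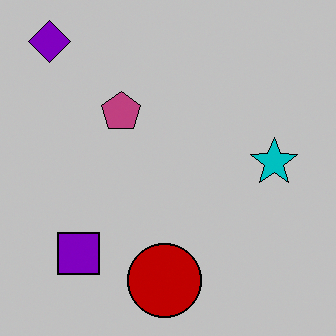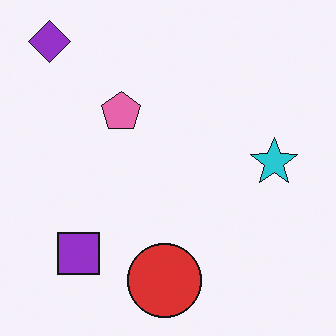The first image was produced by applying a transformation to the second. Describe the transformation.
This is the original image aggressively posterized.

Each flat color has snapped to a coarser quantized level — most visibly, the near-white background has dropped to a flat grey.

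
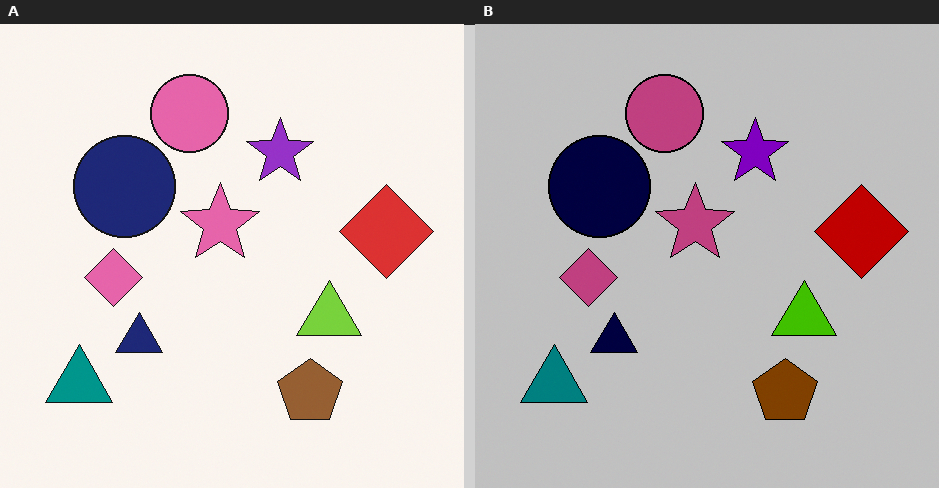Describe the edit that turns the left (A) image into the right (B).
It was heavily posterized to just a handful of flat colors.

Each flat color has snapped to a coarser quantized level — most visibly, the near-white background has dropped to a flat grey.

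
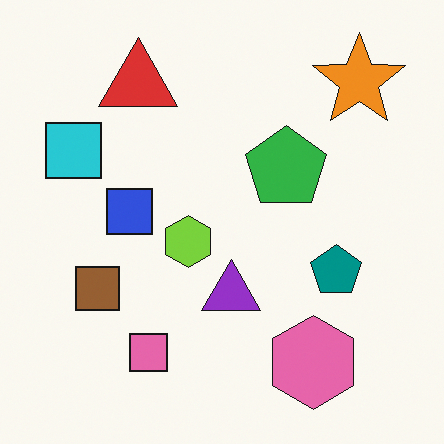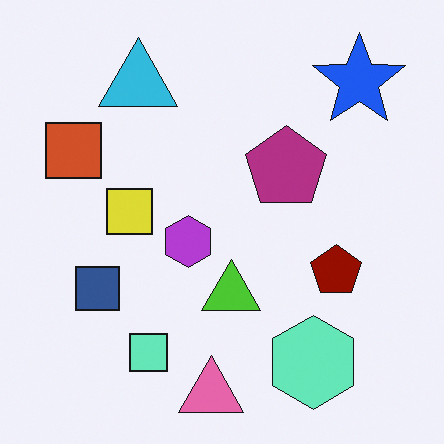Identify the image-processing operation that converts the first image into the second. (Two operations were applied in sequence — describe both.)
The image was hue-shifted through roughly half the color wheel, then overlaid with an additional pink triangle.

Every shape's color has rotated by the same amount around the hue wheel — a uniform hue shift. A pink triangle appears in the second image that is absent from the first.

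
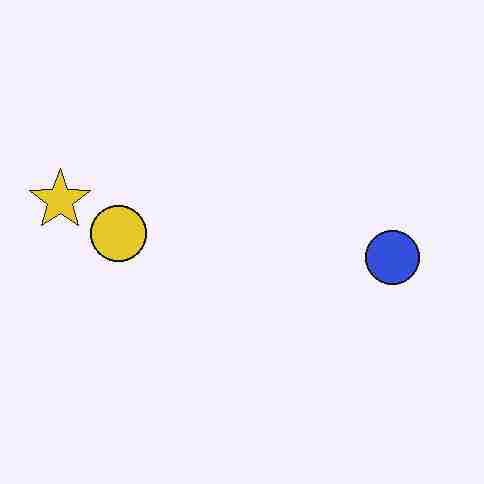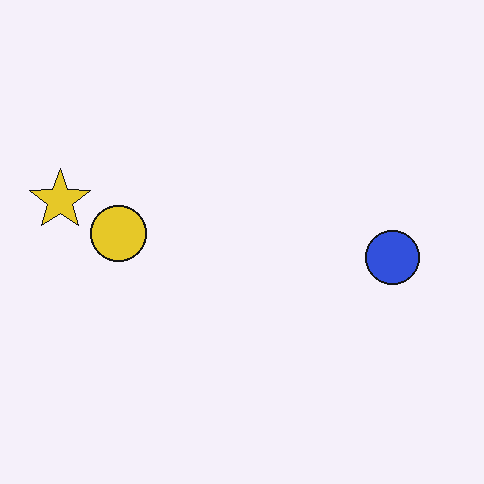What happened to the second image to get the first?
This is the original image heavily JPEG-compressed with obvious blocking artifacts.

Blocky 8×8 compression artifacts appear around shape edges and the flat background shows ringing — characteristic JPEG degradation.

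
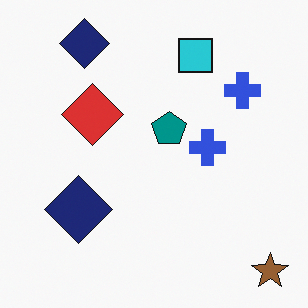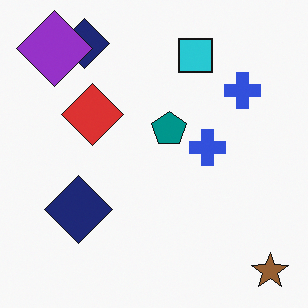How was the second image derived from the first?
The transformation is: overlaid with an additional purple diamond.

A purple diamond appears in the second image that is absent from the first.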